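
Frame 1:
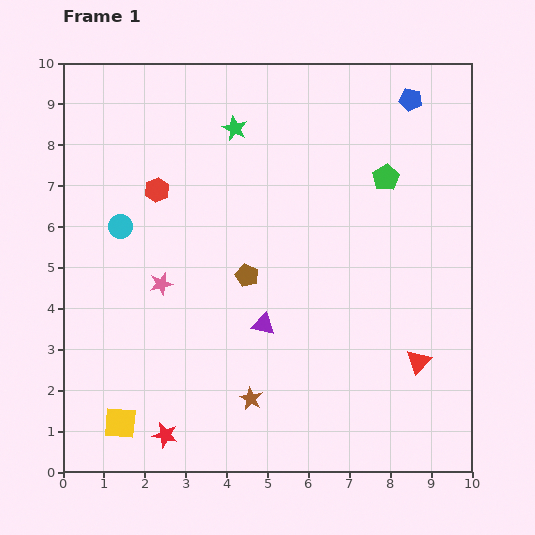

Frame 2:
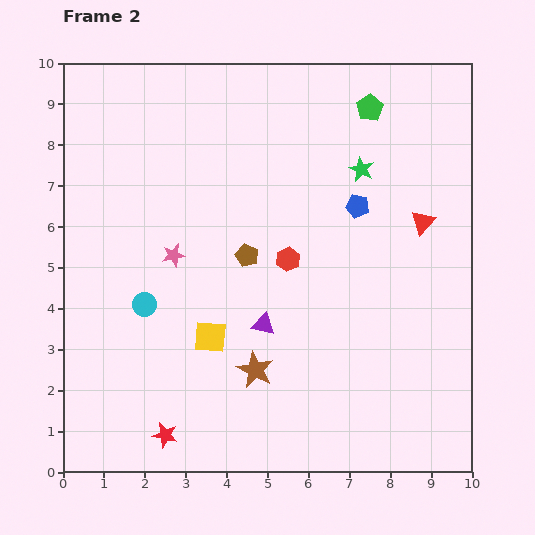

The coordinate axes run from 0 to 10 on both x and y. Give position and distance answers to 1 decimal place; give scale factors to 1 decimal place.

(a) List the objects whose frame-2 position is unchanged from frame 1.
the red star, the purple triangle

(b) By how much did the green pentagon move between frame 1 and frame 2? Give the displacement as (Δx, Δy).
(-0.4, 1.7)

The green pentagon was at (7.9, 7.2) in frame 1 and (7.5, 8.9) in frame 2.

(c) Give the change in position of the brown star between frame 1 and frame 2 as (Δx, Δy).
(0.1, 0.7)

The brown star was at (4.6, 1.8) in frame 1 and (4.7, 2.5) in frame 2.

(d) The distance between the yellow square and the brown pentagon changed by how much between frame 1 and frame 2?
-2.6

Distance in frame 1: 4.8. Distance in frame 2: 2.2.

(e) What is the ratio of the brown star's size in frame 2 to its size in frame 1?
1.6×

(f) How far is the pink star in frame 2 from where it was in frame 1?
0.8

The pink star moved from (2.4, 4.6) to (2.7, 5.3), a distance of √(0.3² + 0.7²) ≈ 0.8.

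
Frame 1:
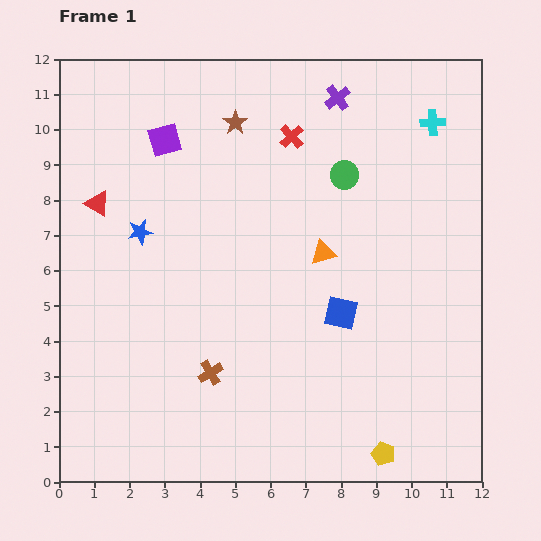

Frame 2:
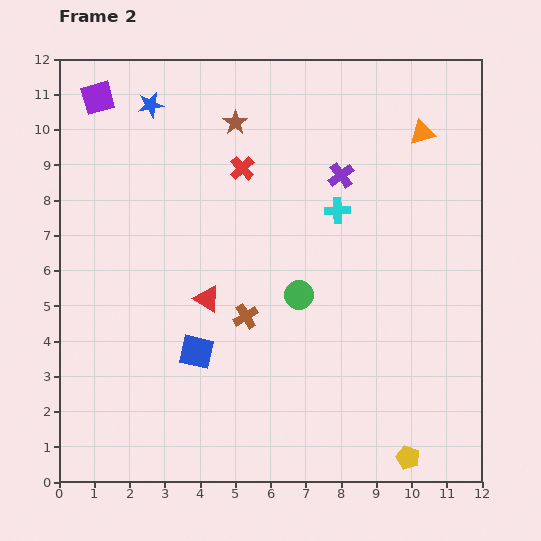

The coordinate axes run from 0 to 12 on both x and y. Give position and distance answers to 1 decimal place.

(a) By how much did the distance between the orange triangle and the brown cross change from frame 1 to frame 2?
+2.5

Distance in frame 1: 4.7. Distance in frame 2: 7.2.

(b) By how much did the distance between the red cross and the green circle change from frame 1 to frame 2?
+2.0

Distance in frame 1: 1.9. Distance in frame 2: 3.9.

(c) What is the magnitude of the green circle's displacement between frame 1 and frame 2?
3.6

The green circle moved from (8.1, 8.7) to (6.8, 5.3), a distance of √(1.3² + 3.4²) ≈ 3.6.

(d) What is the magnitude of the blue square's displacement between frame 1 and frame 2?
4.2

The blue square moved from (8.0, 4.8) to (3.9, 3.7), a distance of √(4.1² + 1.1²) ≈ 4.2.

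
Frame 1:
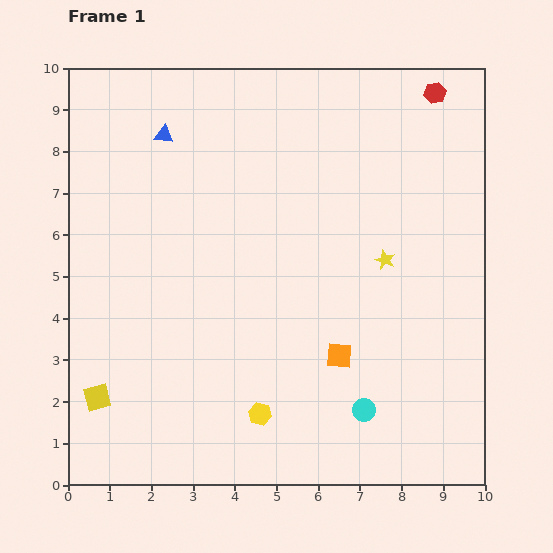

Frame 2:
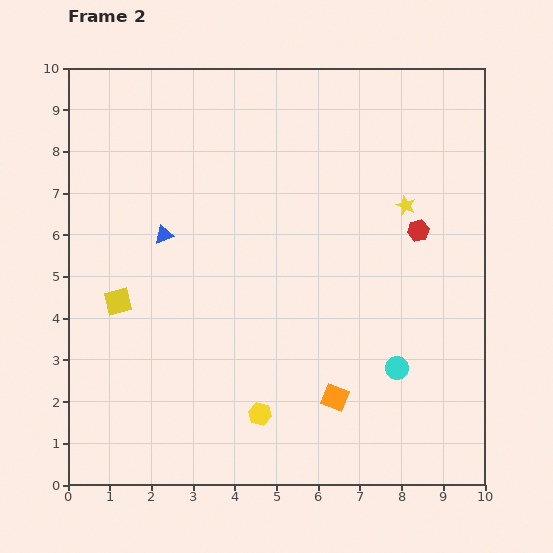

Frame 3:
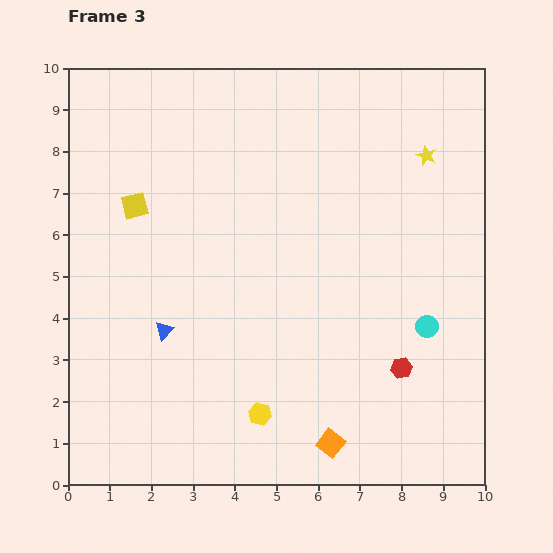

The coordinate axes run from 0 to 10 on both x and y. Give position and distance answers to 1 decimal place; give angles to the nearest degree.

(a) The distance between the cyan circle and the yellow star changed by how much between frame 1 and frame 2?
+0.3

Distance in frame 1: 3.6. Distance in frame 2: 3.9.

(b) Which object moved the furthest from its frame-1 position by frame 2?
the red hexagon

(moved 3.3; next 2.4)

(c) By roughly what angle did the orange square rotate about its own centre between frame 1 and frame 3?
33° clockwise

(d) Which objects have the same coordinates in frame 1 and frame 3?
the yellow hexagon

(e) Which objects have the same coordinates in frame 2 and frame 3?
the yellow hexagon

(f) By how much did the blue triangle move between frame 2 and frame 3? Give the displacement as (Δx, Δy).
(0.0, -2.3)

The blue triangle was at (2.3, 6.0) in frame 2 and (2.3, 3.7) in frame 3.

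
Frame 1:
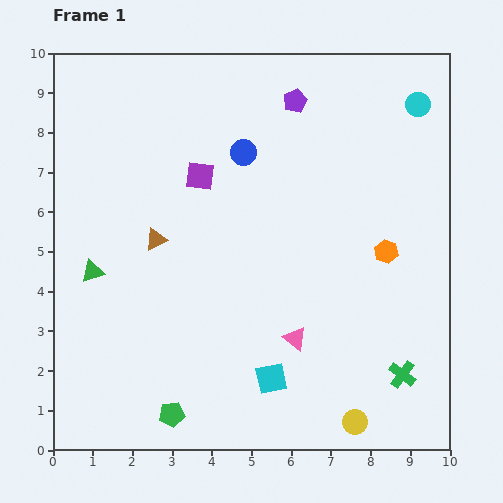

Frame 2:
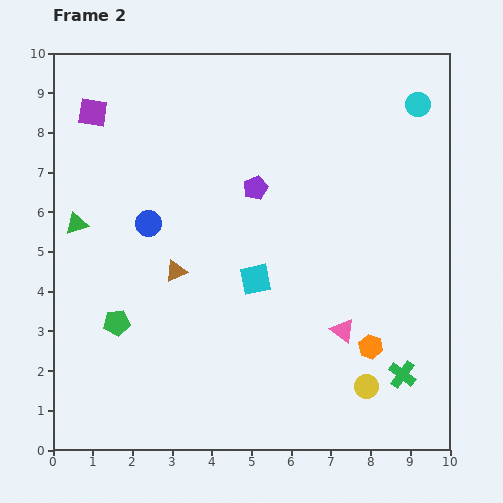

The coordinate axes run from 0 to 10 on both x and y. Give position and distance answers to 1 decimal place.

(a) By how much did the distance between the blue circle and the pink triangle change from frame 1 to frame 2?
+0.7

Distance in frame 1: 4.9. Distance in frame 2: 5.6.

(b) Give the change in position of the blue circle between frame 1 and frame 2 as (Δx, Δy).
(-2.4, -1.8)

The blue circle was at (4.8, 7.5) in frame 1 and (2.4, 5.7) in frame 2.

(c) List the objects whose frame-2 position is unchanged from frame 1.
the cyan circle, the green cross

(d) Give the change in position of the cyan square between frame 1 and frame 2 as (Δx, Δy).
(-0.4, 2.5)

The cyan square was at (5.5, 1.8) in frame 1 and (5.1, 4.3) in frame 2.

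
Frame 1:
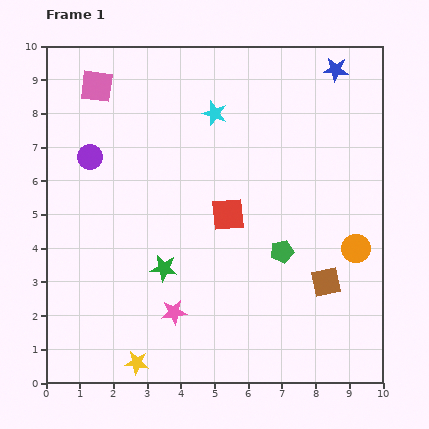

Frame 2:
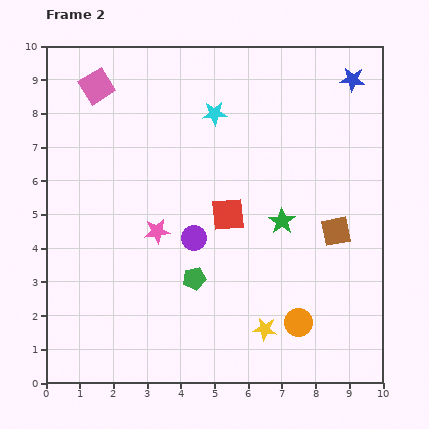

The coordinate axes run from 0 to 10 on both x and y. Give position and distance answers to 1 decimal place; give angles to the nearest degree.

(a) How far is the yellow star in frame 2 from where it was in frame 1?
3.9

The yellow star moved from (2.7, 0.6) to (6.5, 1.6), a distance of √(3.8² + 1.0²) ≈ 3.9.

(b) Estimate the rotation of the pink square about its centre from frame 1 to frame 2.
39° counter-clockwise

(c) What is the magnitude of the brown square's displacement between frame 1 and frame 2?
1.5

The brown square moved from (8.3, 3.0) to (8.6, 4.5), a distance of √(0.3² + 1.5²) ≈ 1.5.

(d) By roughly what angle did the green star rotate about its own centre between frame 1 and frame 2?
28° clockwise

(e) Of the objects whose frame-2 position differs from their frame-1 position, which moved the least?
the blue star

(moved 0.6)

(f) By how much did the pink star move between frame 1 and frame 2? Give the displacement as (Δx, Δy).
(-0.5, 2.4)

The pink star was at (3.8, 2.1) in frame 1 and (3.3, 4.5) in frame 2.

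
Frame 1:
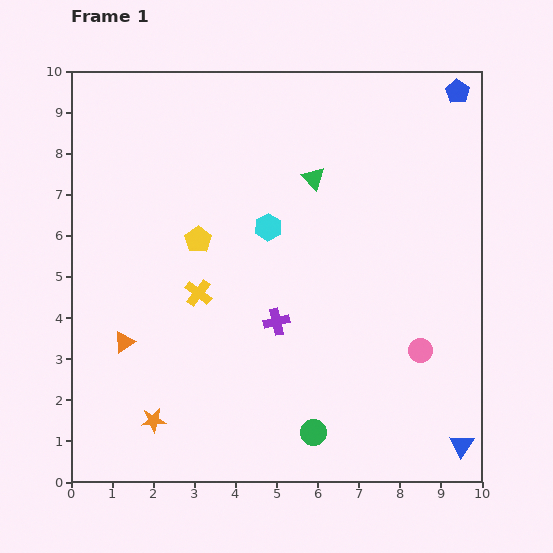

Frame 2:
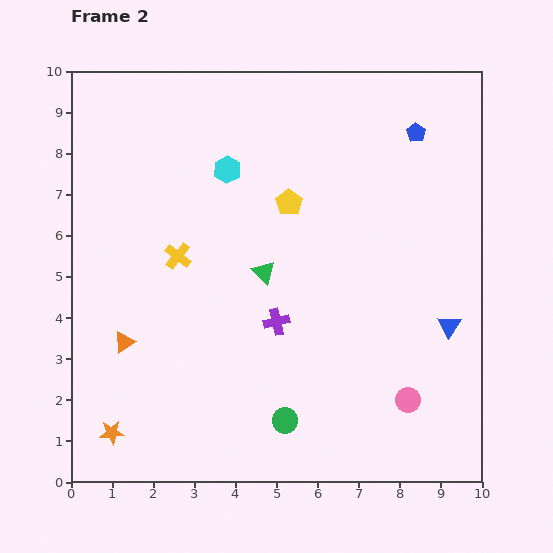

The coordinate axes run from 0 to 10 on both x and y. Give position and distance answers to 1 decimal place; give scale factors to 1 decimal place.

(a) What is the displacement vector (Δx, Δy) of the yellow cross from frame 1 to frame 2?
(-0.5, 0.9)

The yellow cross was at (3.1, 4.6) in frame 1 and (2.6, 5.5) in frame 2.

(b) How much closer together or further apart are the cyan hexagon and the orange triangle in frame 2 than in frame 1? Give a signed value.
+0.4

Distance in frame 1: 4.5. Distance in frame 2: 4.9.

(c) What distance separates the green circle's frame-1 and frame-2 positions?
0.8

The green circle moved from (5.9, 1.2) to (5.2, 1.5), a distance of √(0.7² + 0.3²) ≈ 0.8.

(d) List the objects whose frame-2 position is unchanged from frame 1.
the orange triangle, the purple cross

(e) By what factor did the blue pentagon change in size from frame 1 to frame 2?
0.8×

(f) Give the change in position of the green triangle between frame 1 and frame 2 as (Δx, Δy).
(-1.2, -2.3)

The green triangle was at (5.9, 7.4) in frame 1 and (4.7, 5.1) in frame 2.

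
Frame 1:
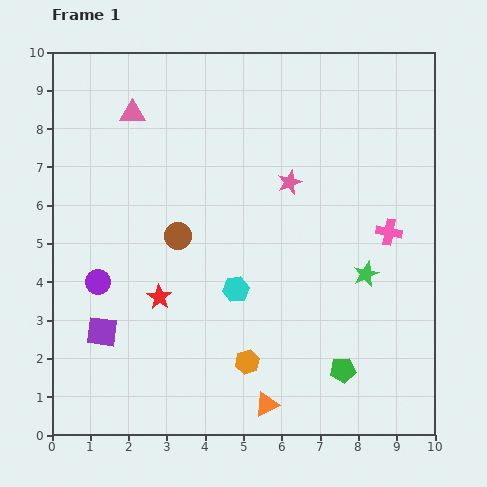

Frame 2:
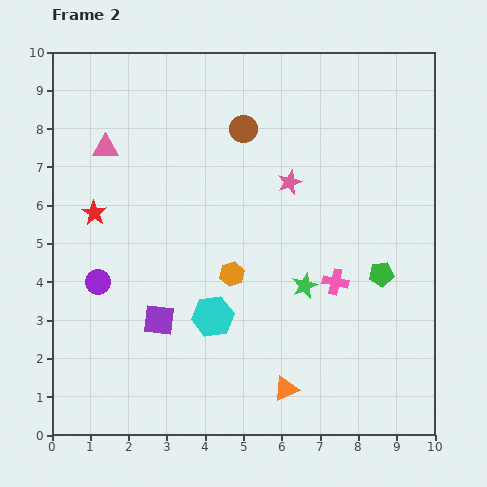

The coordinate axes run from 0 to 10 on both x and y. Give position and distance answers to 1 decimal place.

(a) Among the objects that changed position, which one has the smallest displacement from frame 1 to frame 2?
the orange triangle

(moved 0.6)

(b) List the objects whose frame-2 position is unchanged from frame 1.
the purple circle, the pink star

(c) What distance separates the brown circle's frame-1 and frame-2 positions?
3.3

The brown circle moved from (3.3, 5.2) to (5.0, 8.0), a distance of √(1.7² + 2.8²) ≈ 3.3.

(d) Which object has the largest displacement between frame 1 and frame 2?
the brown circle

(moved 3.3; next 2.8)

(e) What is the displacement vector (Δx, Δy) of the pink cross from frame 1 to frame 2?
(-1.4, -1.3)

The pink cross was at (8.8, 5.3) in frame 1 and (7.4, 4.0) in frame 2.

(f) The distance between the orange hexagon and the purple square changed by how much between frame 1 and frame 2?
-1.7

Distance in frame 1: 3.9. Distance in frame 2: 2.2.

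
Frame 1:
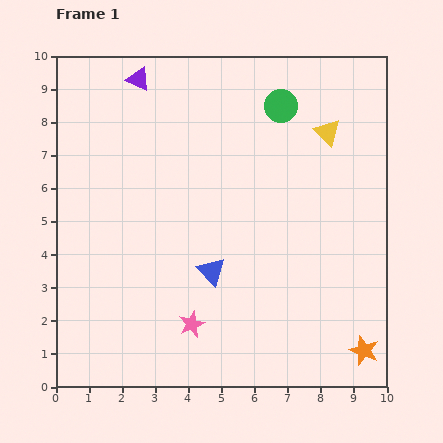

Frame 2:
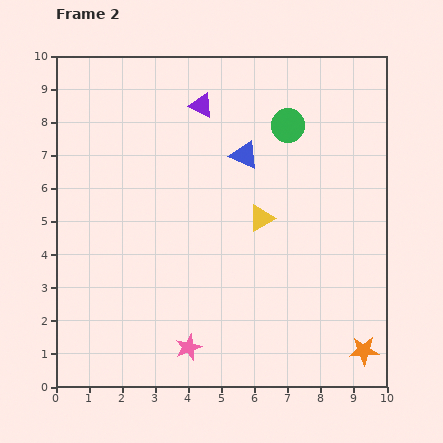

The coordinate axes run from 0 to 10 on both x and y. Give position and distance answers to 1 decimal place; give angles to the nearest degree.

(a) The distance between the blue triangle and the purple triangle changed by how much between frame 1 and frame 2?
-4.2

Distance in frame 1: 6.2. Distance in frame 2: 2.0.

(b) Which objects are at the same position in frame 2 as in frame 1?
the orange star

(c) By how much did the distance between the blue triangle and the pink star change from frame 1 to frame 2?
+4.3

Distance in frame 1: 1.7. Distance in frame 2: 6.0.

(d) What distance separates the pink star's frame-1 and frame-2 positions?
0.7

The pink star moved from (4.1, 1.9) to (4.0, 1.2), a distance of √(0.1² + 0.7²) ≈ 0.7.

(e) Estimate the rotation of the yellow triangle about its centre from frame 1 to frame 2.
46° clockwise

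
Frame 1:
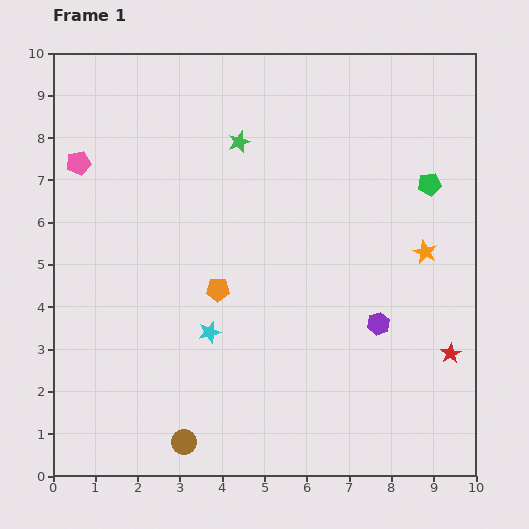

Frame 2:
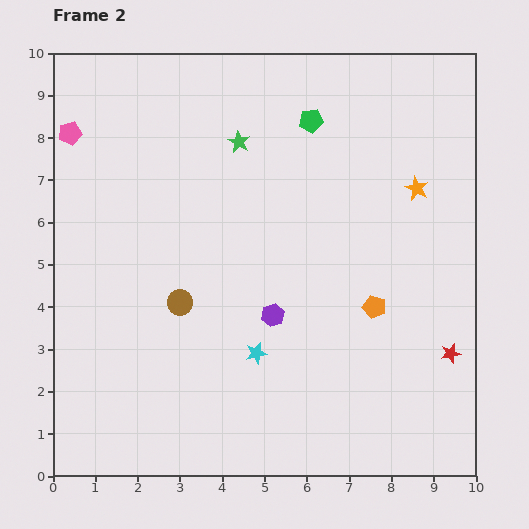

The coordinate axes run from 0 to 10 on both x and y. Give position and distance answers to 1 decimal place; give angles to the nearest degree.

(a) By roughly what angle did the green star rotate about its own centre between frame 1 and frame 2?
24° counter-clockwise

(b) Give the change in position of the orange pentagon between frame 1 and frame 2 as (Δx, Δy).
(3.7, -0.4)

The orange pentagon was at (3.9, 4.4) in frame 1 and (7.6, 4.0) in frame 2.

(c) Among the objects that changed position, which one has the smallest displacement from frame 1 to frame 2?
the pink pentagon

(moved 0.7)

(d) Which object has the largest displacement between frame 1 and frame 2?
the orange pentagon

(moved 3.7; next 3.3)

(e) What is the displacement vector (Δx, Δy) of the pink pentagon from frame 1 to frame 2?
(-0.2, 0.7)

The pink pentagon was at (0.6, 7.4) in frame 1 and (0.4, 8.1) in frame 2.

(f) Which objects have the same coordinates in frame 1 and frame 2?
the green star, the red star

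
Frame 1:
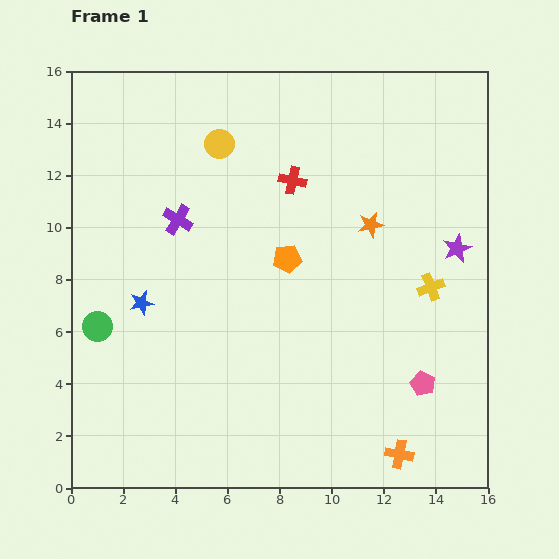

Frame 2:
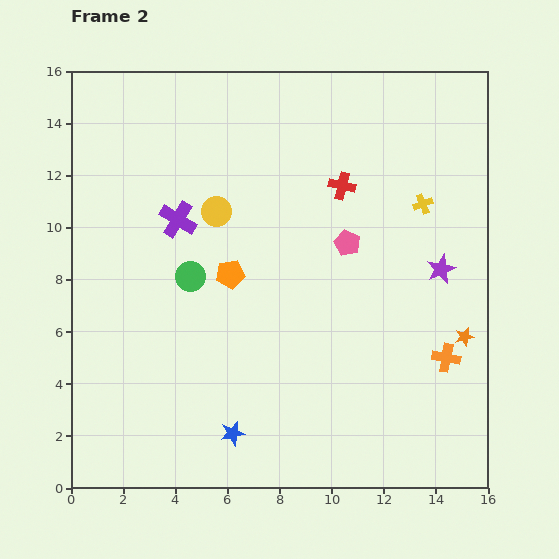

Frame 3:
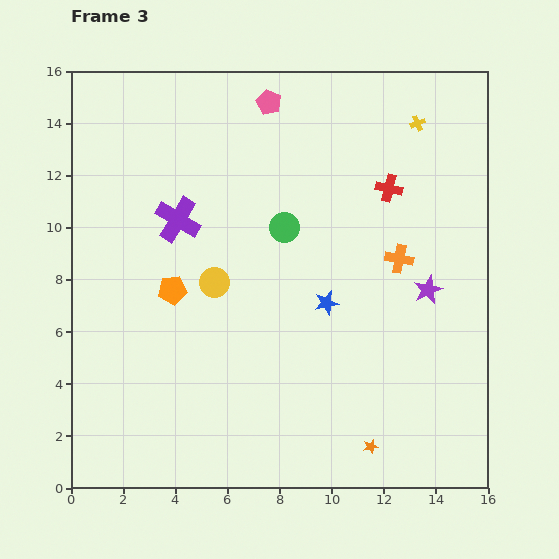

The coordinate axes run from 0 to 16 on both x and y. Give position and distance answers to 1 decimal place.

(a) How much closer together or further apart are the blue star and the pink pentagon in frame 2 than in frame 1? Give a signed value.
-2.7

Distance in frame 1: 11.2. Distance in frame 2: 8.5.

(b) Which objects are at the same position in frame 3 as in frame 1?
the purple cross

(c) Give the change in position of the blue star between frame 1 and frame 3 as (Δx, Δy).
(7.1, 0.0)

The blue star was at (2.7, 7.1) in frame 1 and (9.8, 7.1) in frame 3.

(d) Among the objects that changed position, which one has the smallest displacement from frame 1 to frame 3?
the purple star

(moved 1.9)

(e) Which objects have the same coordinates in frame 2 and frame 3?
the purple cross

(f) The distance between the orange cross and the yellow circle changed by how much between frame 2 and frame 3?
-3.2

Distance in frame 2: 10.4. Distance in frame 3: 7.2.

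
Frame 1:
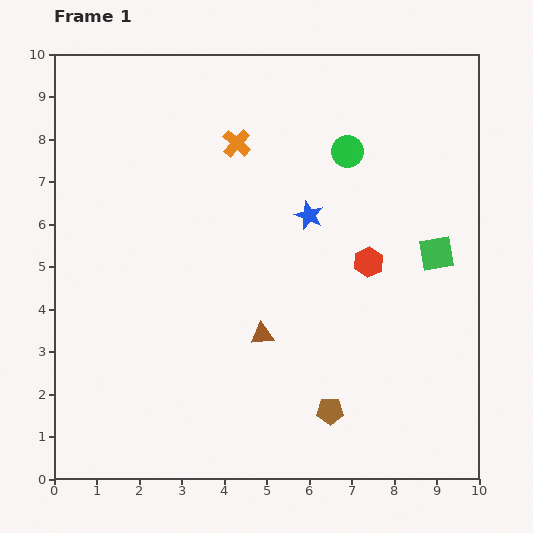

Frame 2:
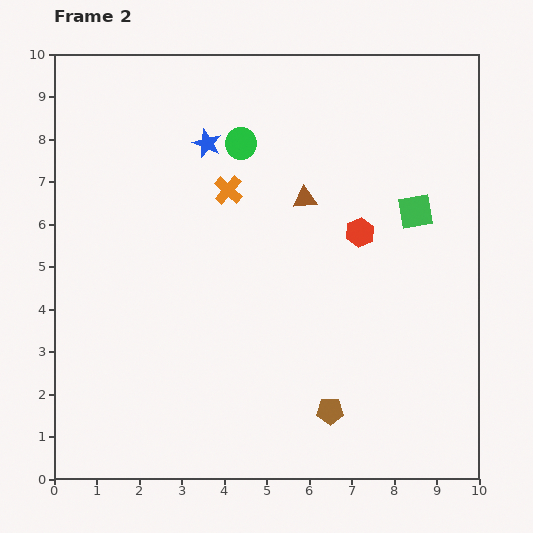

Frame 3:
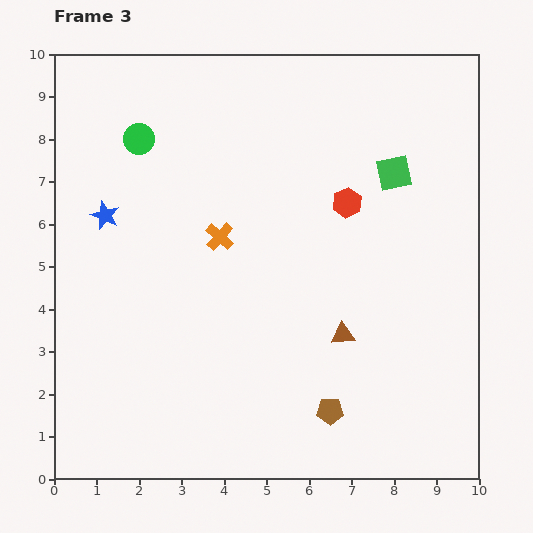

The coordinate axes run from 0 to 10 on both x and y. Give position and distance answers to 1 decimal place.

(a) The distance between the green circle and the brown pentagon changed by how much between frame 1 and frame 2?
+0.5

Distance in frame 1: 6.1. Distance in frame 2: 6.6.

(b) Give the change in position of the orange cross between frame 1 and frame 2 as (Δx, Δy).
(-0.2, -1.1)

The orange cross was at (4.3, 7.9) in frame 1 and (4.1, 6.8) in frame 2.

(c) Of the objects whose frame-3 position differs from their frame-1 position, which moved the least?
the red hexagon

(moved 1.5)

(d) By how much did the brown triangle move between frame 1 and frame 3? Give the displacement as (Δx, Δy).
(1.9, 0.0)

The brown triangle was at (4.9, 3.4) in frame 1 and (6.8, 3.4) in frame 3.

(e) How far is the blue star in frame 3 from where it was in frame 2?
2.9

The blue star moved from (3.6, 7.9) to (1.2, 6.2), a distance of √(2.4² + 1.7²) ≈ 2.9.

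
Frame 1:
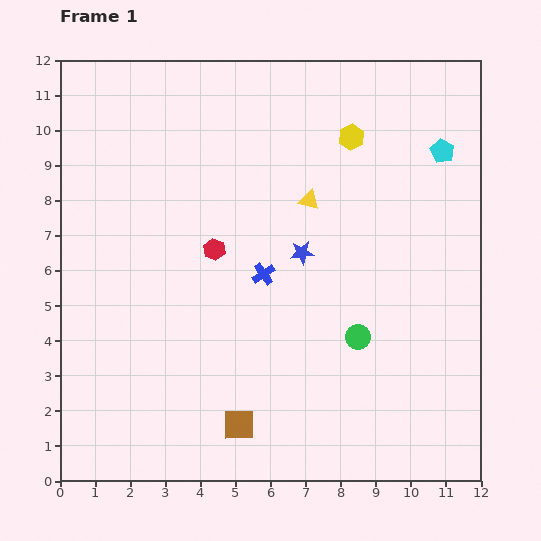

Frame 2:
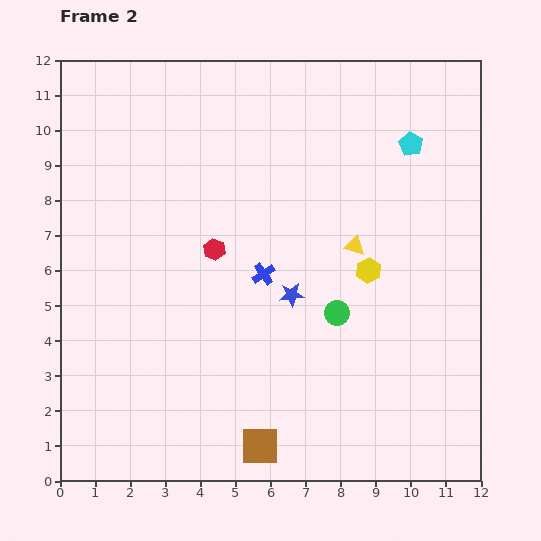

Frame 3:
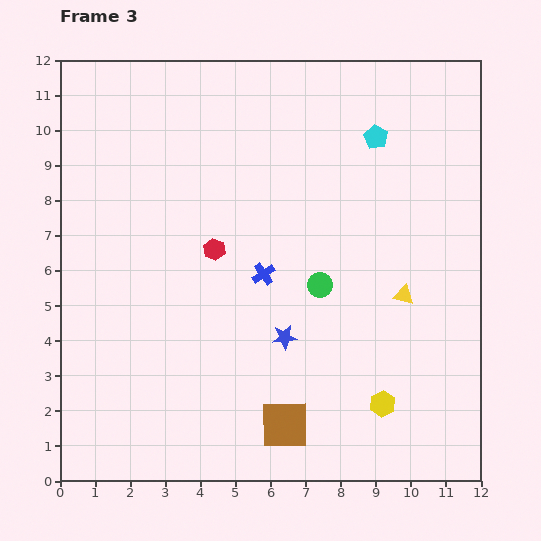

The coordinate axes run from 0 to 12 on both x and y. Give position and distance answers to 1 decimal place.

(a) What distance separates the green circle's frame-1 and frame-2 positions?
0.9

The green circle moved from (8.5, 4.1) to (7.9, 4.8), a distance of √(0.6² + 0.7²) ≈ 0.9.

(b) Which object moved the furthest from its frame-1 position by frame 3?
the yellow hexagon

(moved 7.7; next 3.8)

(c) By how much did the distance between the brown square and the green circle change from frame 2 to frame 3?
-0.3

Distance in frame 2: 4.4. Distance in frame 3: 4.1.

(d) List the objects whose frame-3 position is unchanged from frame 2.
the blue cross, the red hexagon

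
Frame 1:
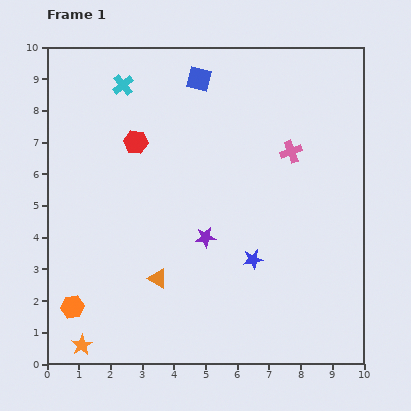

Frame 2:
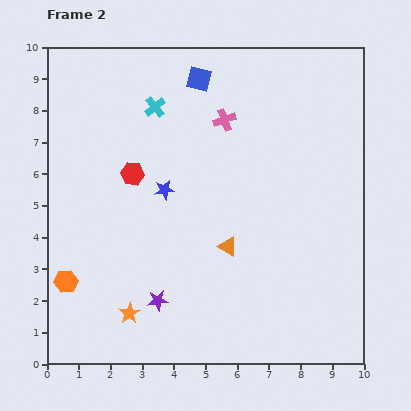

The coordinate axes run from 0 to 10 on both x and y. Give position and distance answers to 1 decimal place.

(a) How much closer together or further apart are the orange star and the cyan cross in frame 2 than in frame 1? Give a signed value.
-1.8

Distance in frame 1: 8.3. Distance in frame 2: 6.5.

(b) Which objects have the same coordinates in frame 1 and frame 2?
the blue square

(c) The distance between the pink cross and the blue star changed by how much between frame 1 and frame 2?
-0.7

Distance in frame 1: 3.6. Distance in frame 2: 2.9.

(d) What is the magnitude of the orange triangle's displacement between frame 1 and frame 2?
2.4

The orange triangle moved from (3.5, 2.7) to (5.7, 3.7), a distance of √(2.2² + 1.0²) ≈ 2.4.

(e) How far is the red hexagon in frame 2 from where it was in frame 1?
1.0

The red hexagon moved from (2.8, 7.0) to (2.7, 6.0), a distance of √(0.1² + 1.0²) ≈ 1.0.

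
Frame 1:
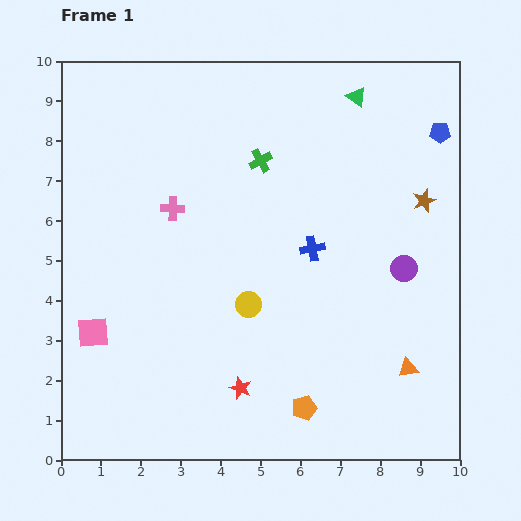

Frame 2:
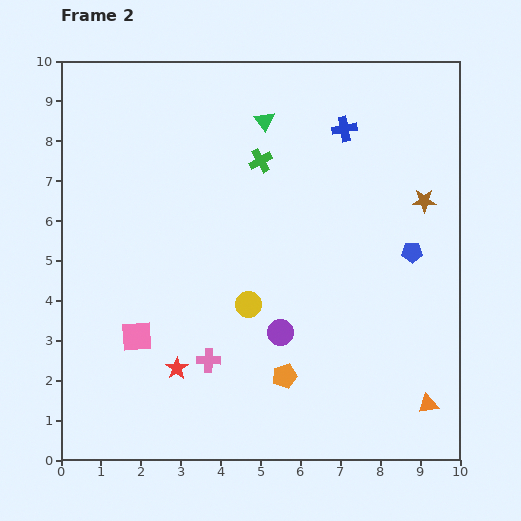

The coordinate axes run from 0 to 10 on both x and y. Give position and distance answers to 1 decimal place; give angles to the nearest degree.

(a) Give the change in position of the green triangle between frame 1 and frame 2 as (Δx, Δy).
(-2.3, -0.6)

The green triangle was at (7.4, 9.1) in frame 1 and (5.1, 8.5) in frame 2.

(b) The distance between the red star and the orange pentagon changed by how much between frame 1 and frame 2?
+1.0

Distance in frame 1: 1.7. Distance in frame 2: 2.7.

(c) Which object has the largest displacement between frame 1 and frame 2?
the pink cross

(moved 3.9; next 3.5)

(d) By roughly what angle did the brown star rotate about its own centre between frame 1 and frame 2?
22° clockwise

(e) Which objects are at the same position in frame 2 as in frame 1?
the yellow circle, the green cross, the brown star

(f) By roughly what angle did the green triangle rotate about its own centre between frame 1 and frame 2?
19° clockwise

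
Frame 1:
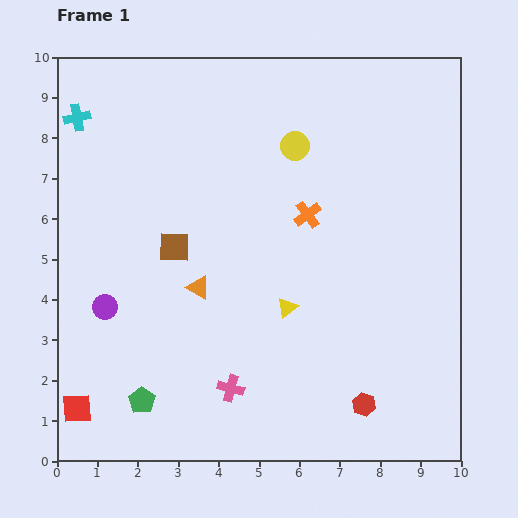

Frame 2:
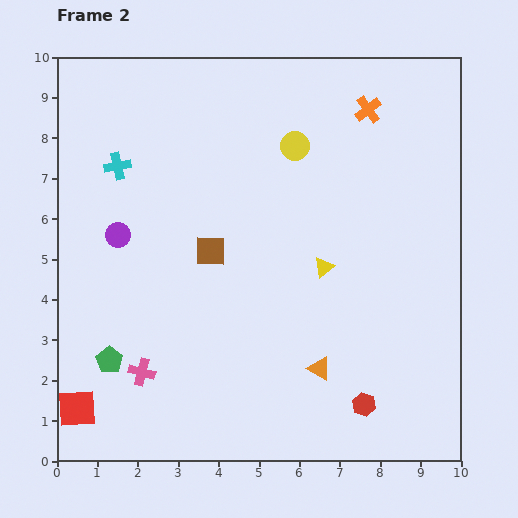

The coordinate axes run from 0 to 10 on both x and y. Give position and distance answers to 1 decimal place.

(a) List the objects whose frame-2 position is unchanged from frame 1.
the yellow circle, the red hexagon, the red square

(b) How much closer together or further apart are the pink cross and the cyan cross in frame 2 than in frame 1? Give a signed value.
-2.6

Distance in frame 1: 7.7. Distance in frame 2: 5.1.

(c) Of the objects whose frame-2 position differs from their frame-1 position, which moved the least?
the brown square

(moved 0.9)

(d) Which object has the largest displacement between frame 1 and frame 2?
the orange triangle

(moved 3.6; next 3.0)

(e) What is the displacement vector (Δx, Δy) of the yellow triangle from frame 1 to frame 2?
(0.9, 1.0)

The yellow triangle was at (5.7, 3.8) in frame 1 and (6.6, 4.8) in frame 2.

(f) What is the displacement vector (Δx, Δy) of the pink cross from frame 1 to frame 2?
(-2.2, 0.4)

The pink cross was at (4.3, 1.8) in frame 1 and (2.1, 2.2) in frame 2.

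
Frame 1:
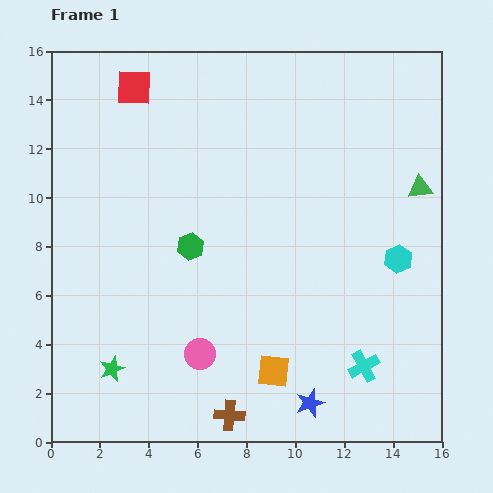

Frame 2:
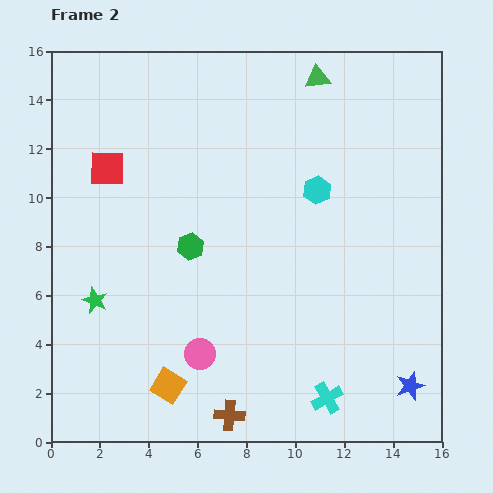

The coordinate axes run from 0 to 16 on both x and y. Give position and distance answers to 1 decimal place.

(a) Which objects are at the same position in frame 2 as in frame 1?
the green hexagon, the pink circle, the brown cross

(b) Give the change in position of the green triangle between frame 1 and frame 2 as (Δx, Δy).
(-4.2, 4.5)

The green triangle was at (15.1, 10.4) in frame 1 and (10.9, 14.9) in frame 2.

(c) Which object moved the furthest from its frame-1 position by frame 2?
the green triangle

(moved 6.2; next 4.3)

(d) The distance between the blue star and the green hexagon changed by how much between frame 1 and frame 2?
+2.6

Distance in frame 1: 8.1. Distance in frame 2: 10.7.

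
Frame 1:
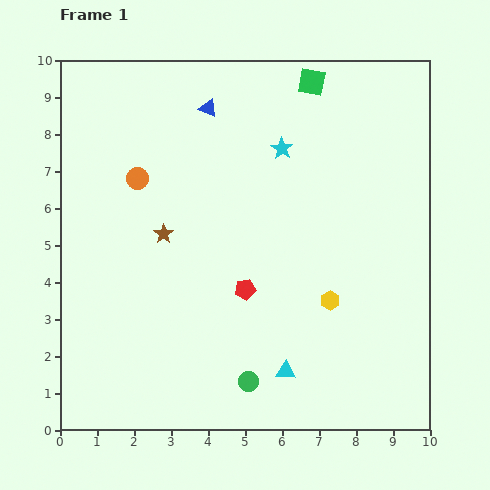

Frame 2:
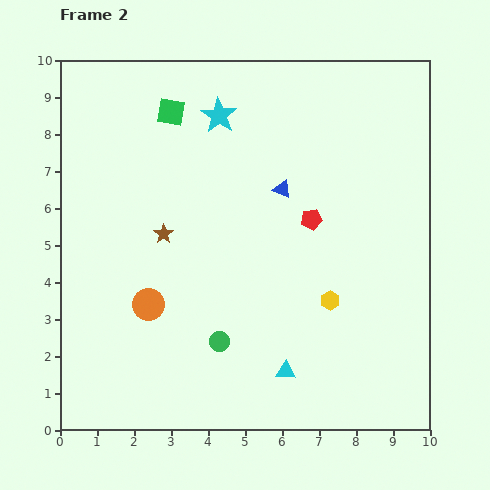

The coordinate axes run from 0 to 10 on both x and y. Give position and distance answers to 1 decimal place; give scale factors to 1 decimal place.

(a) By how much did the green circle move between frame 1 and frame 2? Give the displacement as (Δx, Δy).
(-0.8, 1.1)

The green circle was at (5.1, 1.3) in frame 1 and (4.3, 2.4) in frame 2.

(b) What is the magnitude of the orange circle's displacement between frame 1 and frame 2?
3.4

The orange circle moved from (2.1, 6.8) to (2.4, 3.4), a distance of √(0.3² + 3.4²) ≈ 3.4.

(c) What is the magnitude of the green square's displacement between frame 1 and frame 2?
3.9

The green square moved from (6.8, 9.4) to (3.0, 8.6), a distance of √(3.8² + 0.8²) ≈ 3.9.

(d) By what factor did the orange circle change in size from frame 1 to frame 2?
1.5×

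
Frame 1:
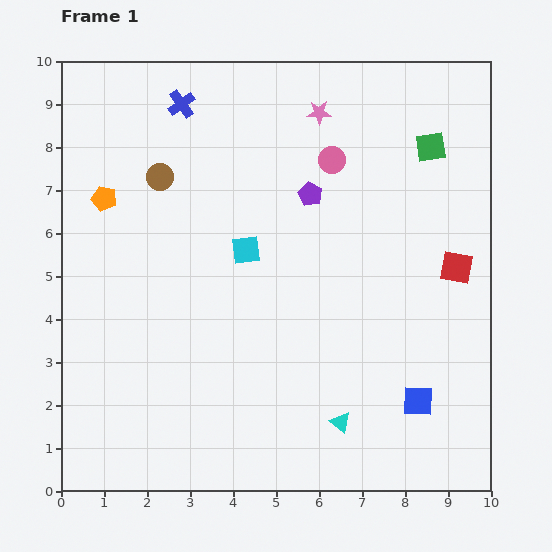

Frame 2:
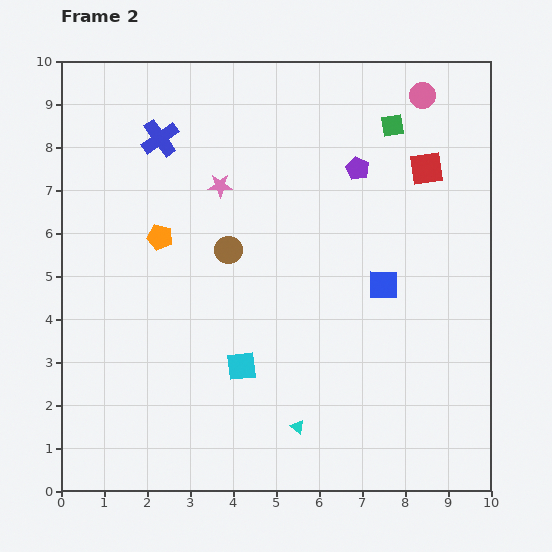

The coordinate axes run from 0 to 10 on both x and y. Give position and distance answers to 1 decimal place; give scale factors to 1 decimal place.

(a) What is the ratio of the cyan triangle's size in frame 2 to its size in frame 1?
0.7×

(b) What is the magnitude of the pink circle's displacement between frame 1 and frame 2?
2.6

The pink circle moved from (6.3, 7.7) to (8.4, 9.2), a distance of √(2.1² + 1.5²) ≈ 2.6.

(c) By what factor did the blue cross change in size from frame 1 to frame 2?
1.4×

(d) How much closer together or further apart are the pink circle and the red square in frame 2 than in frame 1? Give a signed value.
-2.1

Distance in frame 1: 3.8. Distance in frame 2: 1.7.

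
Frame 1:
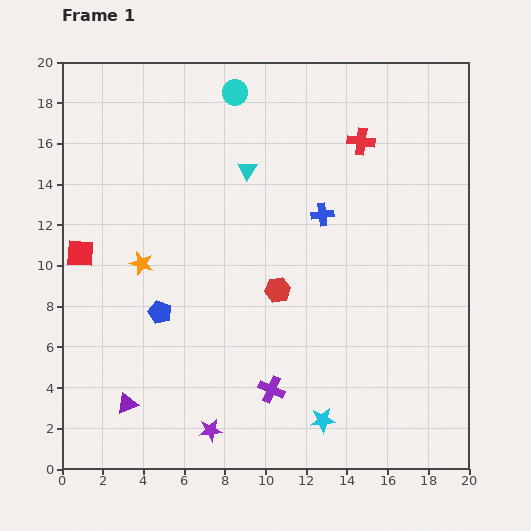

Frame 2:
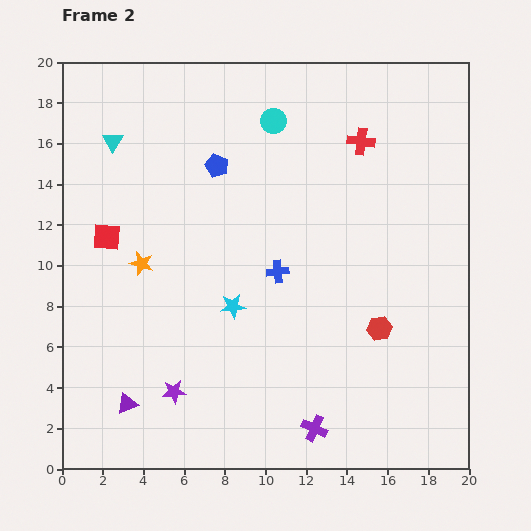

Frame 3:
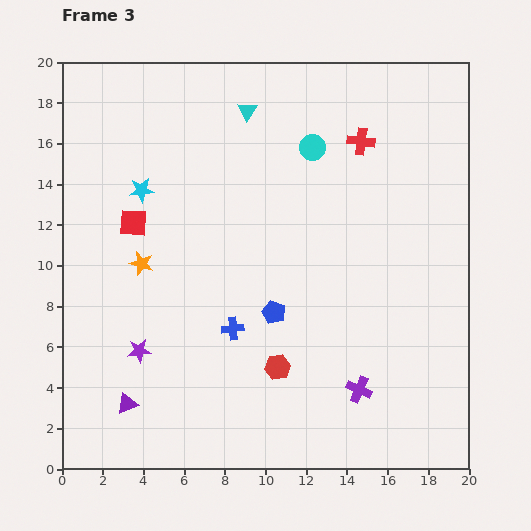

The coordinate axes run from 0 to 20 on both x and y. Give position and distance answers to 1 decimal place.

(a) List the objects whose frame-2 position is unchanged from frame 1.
the purple triangle, the red cross, the orange star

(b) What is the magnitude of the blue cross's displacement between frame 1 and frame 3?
7.1

The blue cross moved from (12.8, 12.5) to (8.4, 6.9), a distance of √(4.4² + 5.6²) ≈ 7.1.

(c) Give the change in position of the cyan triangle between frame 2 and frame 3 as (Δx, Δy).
(6.6, 1.5)

The cyan triangle was at (2.5, 16.1) in frame 2 and (9.1, 17.6) in frame 3.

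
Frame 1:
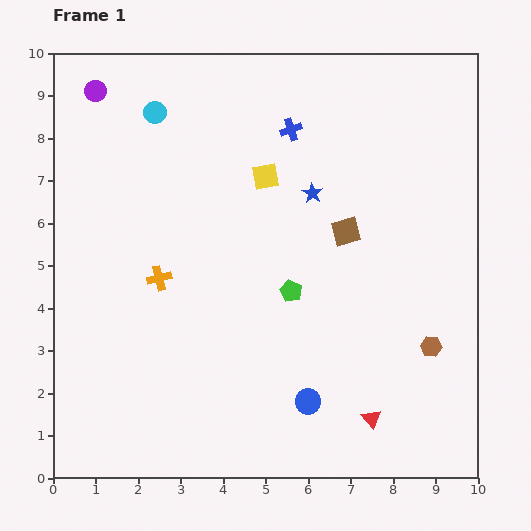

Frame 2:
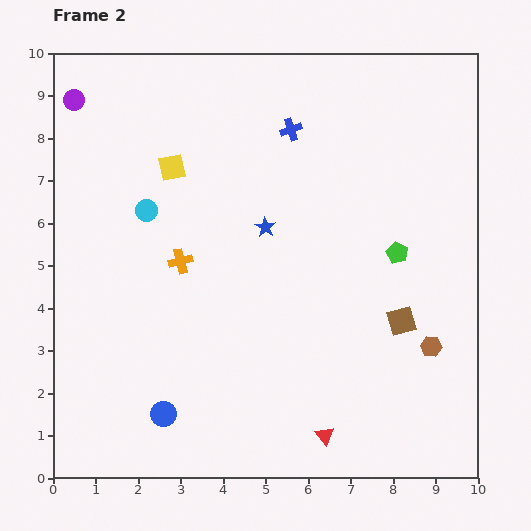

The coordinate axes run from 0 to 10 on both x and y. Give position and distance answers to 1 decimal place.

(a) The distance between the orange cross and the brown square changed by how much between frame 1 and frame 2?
+0.9

Distance in frame 1: 4.5. Distance in frame 2: 5.4.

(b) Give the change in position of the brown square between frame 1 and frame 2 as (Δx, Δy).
(1.3, -2.1)

The brown square was at (6.9, 5.8) in frame 1 and (8.2, 3.7) in frame 2.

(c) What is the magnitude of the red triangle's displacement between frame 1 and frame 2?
1.2

The red triangle moved from (7.5, 1.4) to (6.4, 1.0), a distance of √(1.1² + 0.4²) ≈ 1.2.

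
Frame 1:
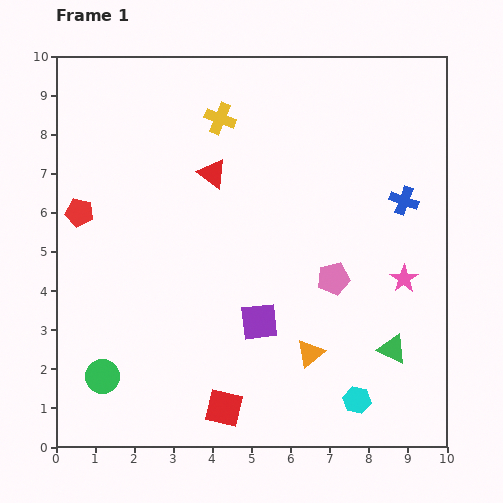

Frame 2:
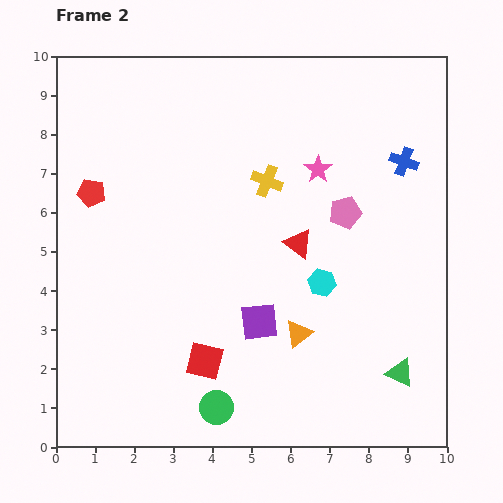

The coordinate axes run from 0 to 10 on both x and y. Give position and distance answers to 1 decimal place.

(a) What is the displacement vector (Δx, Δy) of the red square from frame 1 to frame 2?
(-0.5, 1.2)

The red square was at (4.3, 1.0) in frame 1 and (3.8, 2.2) in frame 2.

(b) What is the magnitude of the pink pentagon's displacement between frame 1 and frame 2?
1.7

The pink pentagon moved from (7.1, 4.3) to (7.4, 6.0), a distance of √(0.3² + 1.7²) ≈ 1.7.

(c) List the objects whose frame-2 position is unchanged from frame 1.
the purple square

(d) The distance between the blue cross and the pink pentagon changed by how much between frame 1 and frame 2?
-0.7

Distance in frame 1: 2.7. Distance in frame 2: 2.0.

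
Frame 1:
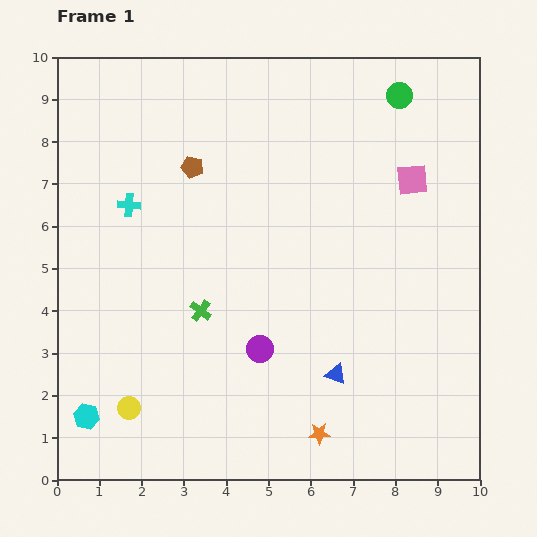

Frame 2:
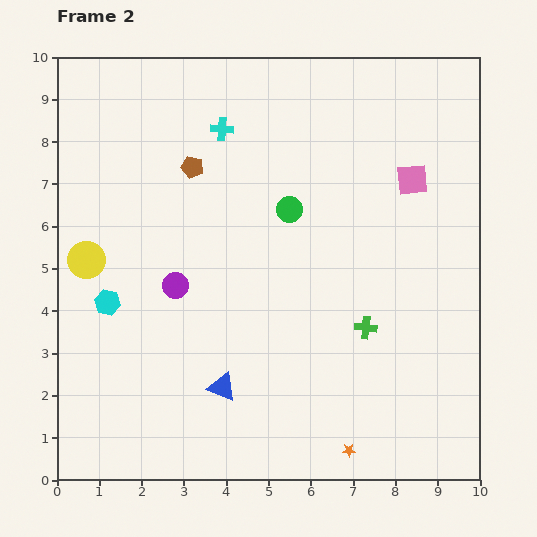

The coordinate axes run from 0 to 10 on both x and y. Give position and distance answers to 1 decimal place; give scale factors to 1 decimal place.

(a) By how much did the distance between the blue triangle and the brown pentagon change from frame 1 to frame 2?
-0.8

Distance in frame 1: 6.0. Distance in frame 2: 5.2.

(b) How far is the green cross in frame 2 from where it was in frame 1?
3.9

The green cross moved from (3.4, 4.0) to (7.3, 3.6), a distance of √(3.9² + 0.4²) ≈ 3.9.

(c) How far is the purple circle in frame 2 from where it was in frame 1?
2.5

The purple circle moved from (4.8, 3.1) to (2.8, 4.6), a distance of √(2.0² + 1.5²) ≈ 2.5.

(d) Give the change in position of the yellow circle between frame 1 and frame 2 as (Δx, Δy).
(-1.0, 3.5)

The yellow circle was at (1.7, 1.7) in frame 1 and (0.7, 5.2) in frame 2.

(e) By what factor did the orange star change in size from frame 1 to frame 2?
0.6×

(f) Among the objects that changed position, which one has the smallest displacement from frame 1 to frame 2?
the orange star

(moved 0.8)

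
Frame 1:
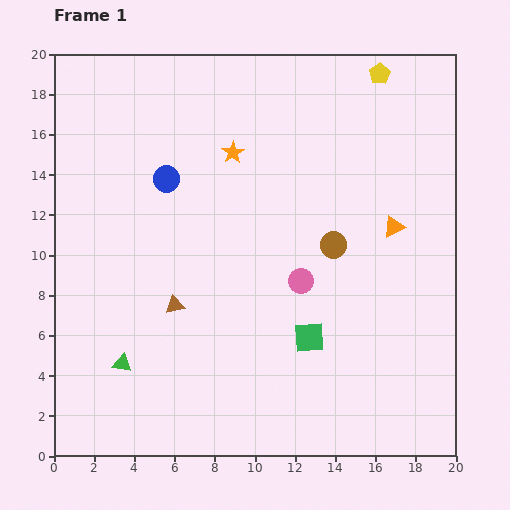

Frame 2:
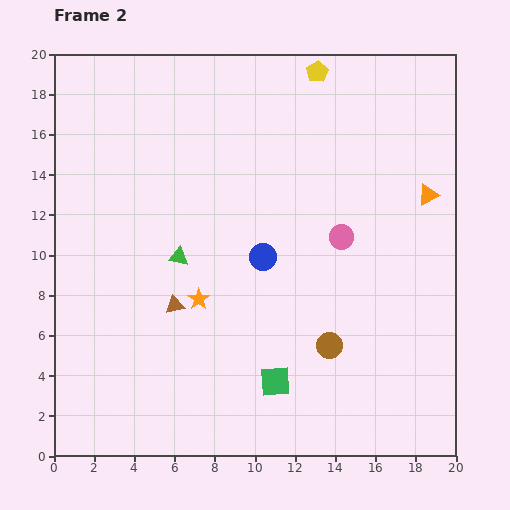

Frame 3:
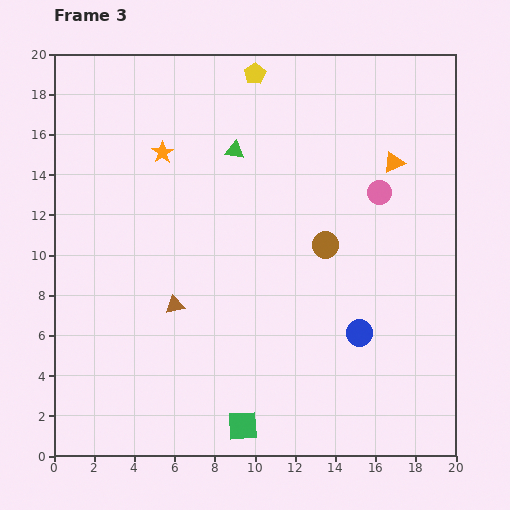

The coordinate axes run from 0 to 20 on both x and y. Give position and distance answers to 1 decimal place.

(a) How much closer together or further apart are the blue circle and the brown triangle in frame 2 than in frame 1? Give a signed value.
-1.3

Distance in frame 1: 6.3. Distance in frame 2: 5.0.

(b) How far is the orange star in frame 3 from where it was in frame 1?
3.5

The orange star moved from (8.9, 15.1) to (5.4, 15.1), a distance of √(3.5² + 0.0²) ≈ 3.5.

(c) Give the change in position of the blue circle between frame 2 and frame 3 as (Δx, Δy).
(4.8, -3.8)

The blue circle was at (10.4, 9.9) in frame 2 and (15.2, 6.1) in frame 3.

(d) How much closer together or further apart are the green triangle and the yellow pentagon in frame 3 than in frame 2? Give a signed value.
-7.6

Distance in frame 2: 11.5. Distance in frame 3: 3.9.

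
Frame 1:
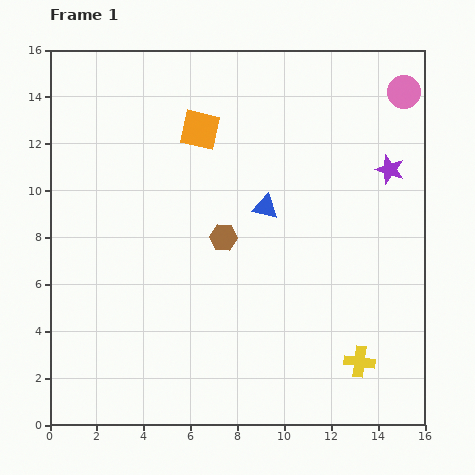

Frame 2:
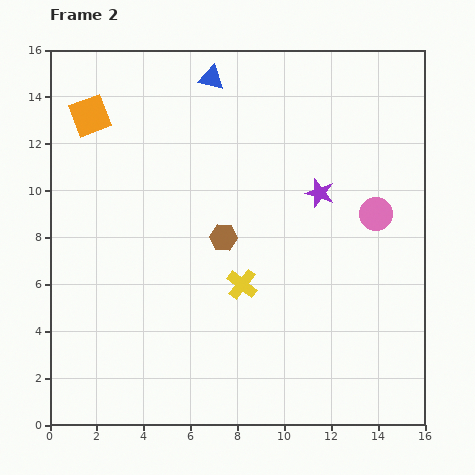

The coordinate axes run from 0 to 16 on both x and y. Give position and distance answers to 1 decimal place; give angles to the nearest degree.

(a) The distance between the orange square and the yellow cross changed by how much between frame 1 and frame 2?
-2.3

Distance in frame 1: 12.0. Distance in frame 2: 9.7.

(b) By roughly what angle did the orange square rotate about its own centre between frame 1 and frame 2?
34° counter-clockwise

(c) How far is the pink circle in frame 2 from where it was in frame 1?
5.3

The pink circle moved from (15.1, 14.2) to (13.9, 9.0), a distance of √(1.2² + 5.2²) ≈ 5.3.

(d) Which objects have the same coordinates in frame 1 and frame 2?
the brown hexagon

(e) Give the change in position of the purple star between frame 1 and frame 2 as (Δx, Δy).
(-3.0, -1.0)

The purple star was at (14.5, 10.9) in frame 1 and (11.5, 9.9) in frame 2.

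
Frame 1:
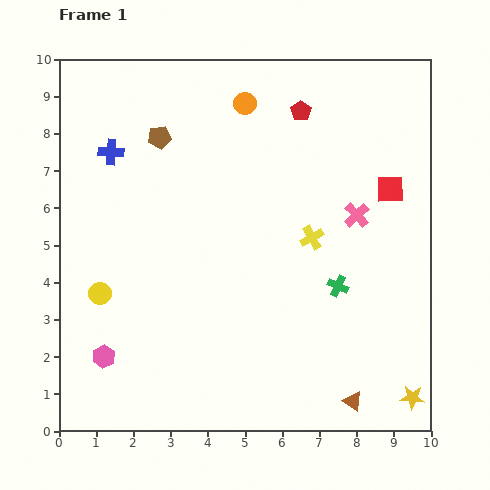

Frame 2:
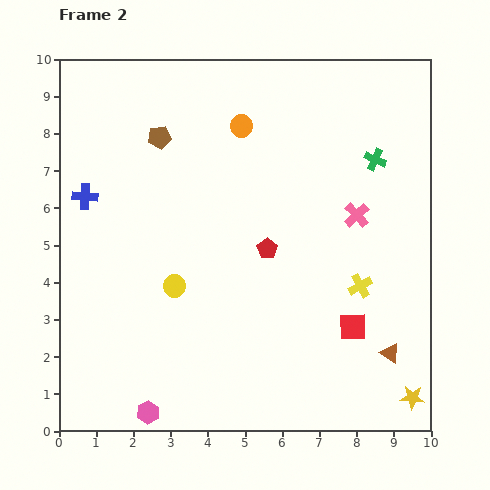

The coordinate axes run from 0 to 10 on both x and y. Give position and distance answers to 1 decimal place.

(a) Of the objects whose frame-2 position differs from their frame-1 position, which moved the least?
the orange circle

(moved 0.6)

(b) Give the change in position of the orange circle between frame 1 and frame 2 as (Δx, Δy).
(-0.1, -0.6)

The orange circle was at (5.0, 8.8) in frame 1 and (4.9, 8.2) in frame 2.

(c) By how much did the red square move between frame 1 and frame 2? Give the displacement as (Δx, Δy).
(-1.0, -3.7)

The red square was at (8.9, 6.5) in frame 1 and (7.9, 2.8) in frame 2.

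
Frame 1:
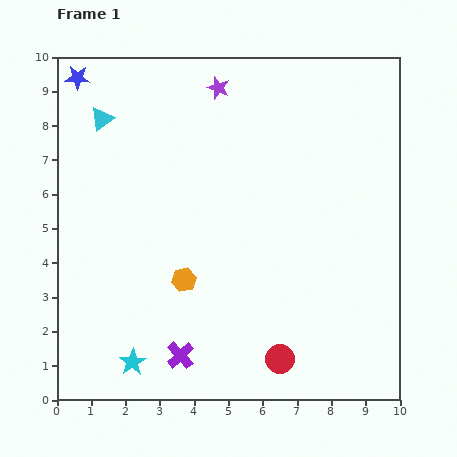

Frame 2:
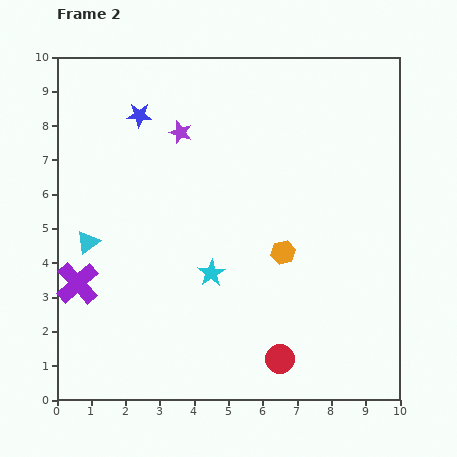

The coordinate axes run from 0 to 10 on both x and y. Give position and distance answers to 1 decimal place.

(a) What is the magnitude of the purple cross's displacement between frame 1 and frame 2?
3.7

The purple cross moved from (3.6, 1.3) to (0.6, 3.4), a distance of √(3.0² + 2.1²) ≈ 3.7.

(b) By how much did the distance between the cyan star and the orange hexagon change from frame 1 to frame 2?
-0.6

Distance in frame 1: 2.8. Distance in frame 2: 2.2.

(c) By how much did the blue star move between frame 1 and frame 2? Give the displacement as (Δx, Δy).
(1.8, -1.1)

The blue star was at (0.6, 9.4) in frame 1 and (2.4, 8.3) in frame 2.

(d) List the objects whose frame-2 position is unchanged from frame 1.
the red circle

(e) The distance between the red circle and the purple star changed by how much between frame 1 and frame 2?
-0.9

Distance in frame 1: 8.1. Distance in frame 2: 7.2.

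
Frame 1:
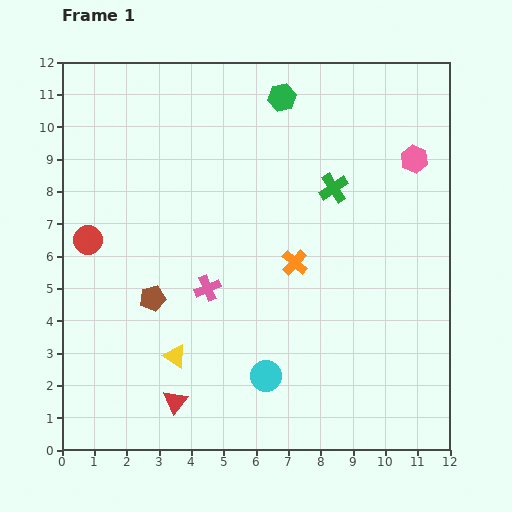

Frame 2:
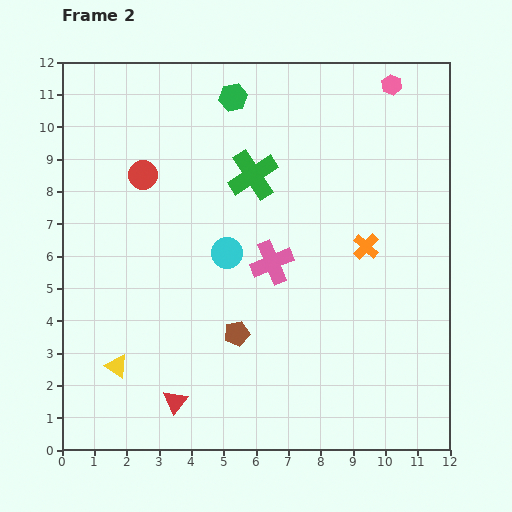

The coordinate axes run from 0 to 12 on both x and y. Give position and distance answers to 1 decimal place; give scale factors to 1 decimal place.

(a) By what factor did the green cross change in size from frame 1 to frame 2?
1.7×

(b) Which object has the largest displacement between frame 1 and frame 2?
the cyan circle

(moved 4.0; next 2.8)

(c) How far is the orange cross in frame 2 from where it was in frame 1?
2.3

The orange cross moved from (7.2, 5.8) to (9.4, 6.3), a distance of √(2.2² + 0.5²) ≈ 2.3.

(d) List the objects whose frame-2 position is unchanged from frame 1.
the red triangle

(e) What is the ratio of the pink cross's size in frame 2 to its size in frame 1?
1.7×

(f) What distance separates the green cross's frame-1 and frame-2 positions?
2.5

The green cross moved from (8.4, 8.1) to (5.9, 8.5), a distance of √(2.5² + 0.4²) ≈ 2.5.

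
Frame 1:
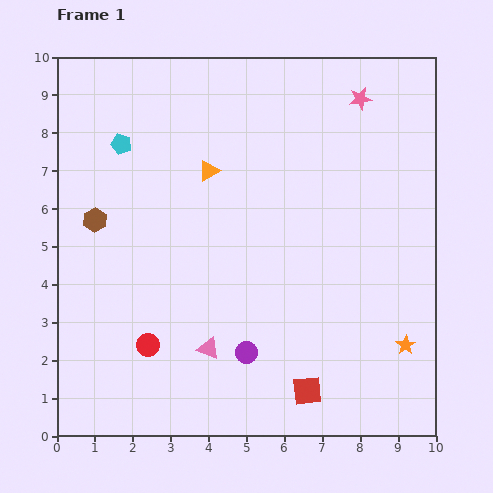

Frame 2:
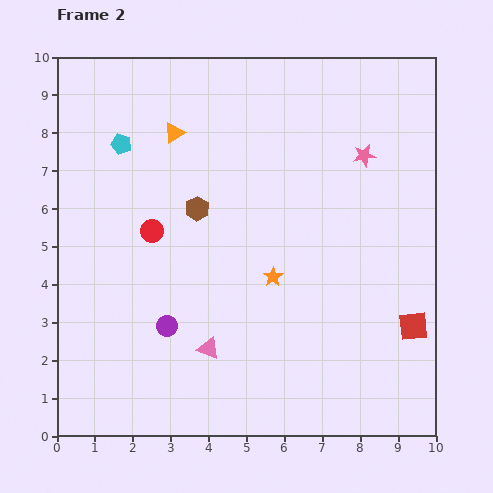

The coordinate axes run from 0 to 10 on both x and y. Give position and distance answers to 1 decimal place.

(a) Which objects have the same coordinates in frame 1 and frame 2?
the cyan pentagon, the pink triangle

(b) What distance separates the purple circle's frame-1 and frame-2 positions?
2.2

The purple circle moved from (5.0, 2.2) to (2.9, 2.9), a distance of √(2.1² + 0.7²) ≈ 2.2.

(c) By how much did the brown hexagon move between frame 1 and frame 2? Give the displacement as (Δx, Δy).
(2.7, 0.3)

The brown hexagon was at (1.0, 5.7) in frame 1 and (3.7, 6.0) in frame 2.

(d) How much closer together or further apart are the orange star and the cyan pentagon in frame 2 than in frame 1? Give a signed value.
-3.9

Distance in frame 1: 9.2. Distance in frame 2: 5.3.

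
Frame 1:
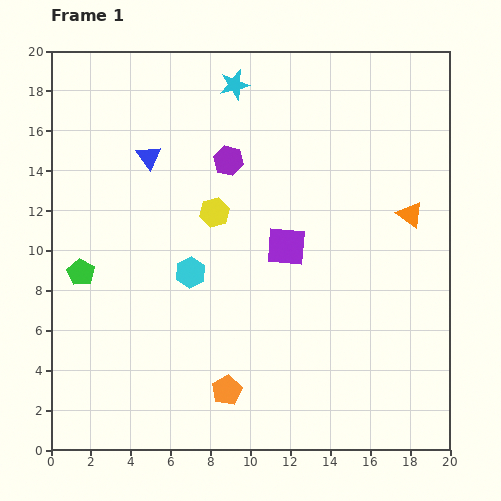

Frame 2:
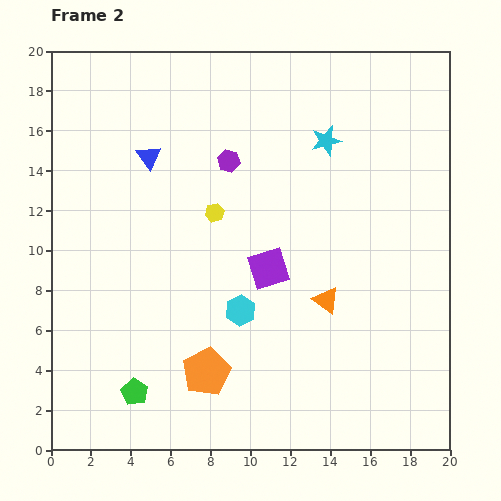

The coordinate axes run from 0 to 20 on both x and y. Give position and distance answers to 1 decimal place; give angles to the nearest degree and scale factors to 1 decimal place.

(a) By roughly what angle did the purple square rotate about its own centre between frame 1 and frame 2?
22° counter-clockwise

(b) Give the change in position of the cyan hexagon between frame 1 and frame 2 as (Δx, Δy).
(2.5, -1.9)

The cyan hexagon was at (7.0, 8.9) in frame 1 and (9.5, 7.0) in frame 2.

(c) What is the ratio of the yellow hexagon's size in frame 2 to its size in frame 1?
0.6×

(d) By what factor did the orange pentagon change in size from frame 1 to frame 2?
1.6×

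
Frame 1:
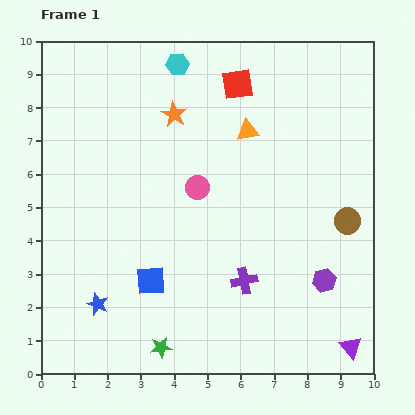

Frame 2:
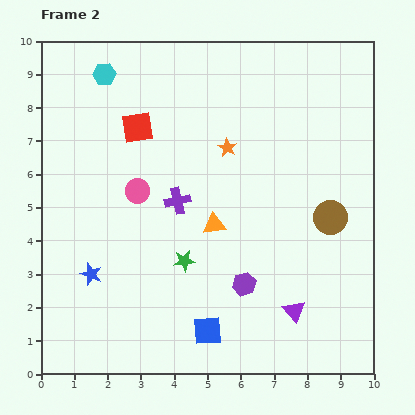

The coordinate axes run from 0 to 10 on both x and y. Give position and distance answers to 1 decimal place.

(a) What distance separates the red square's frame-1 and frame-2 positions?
3.3

The red square moved from (5.9, 8.7) to (2.9, 7.4), a distance of √(3.0² + 1.3²) ≈ 3.3.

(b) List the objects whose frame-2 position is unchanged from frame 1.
none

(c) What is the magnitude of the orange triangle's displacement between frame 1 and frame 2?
3.0

The orange triangle moved from (6.2, 7.3) to (5.2, 4.5), a distance of √(1.0² + 2.8²) ≈ 3.0.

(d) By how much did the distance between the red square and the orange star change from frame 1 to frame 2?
+0.7

Distance in frame 1: 2.1. Distance in frame 2: 2.8.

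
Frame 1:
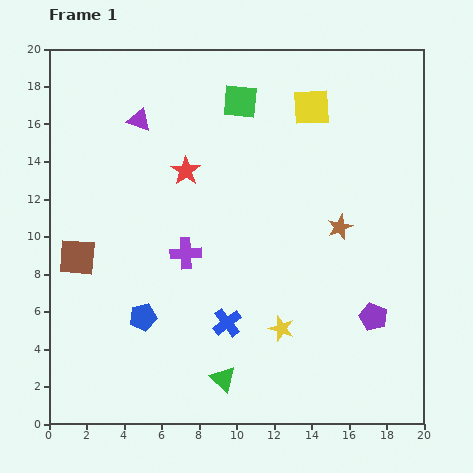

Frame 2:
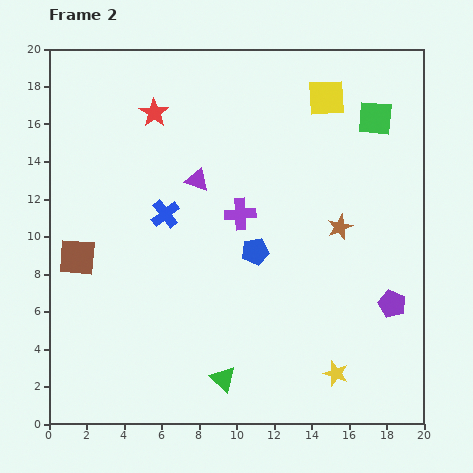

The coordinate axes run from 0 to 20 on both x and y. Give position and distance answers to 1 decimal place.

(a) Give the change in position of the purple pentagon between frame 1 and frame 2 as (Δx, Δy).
(1.0, 0.7)

The purple pentagon was at (17.3, 5.7) in frame 1 and (18.3, 6.4) in frame 2.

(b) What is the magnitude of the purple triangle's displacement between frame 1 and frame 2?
4.5

The purple triangle moved from (4.8, 16.2) to (7.9, 13.0), a distance of √(3.1² + 3.2²) ≈ 4.5.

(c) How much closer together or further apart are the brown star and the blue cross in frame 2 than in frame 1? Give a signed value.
+1.4

Distance in frame 1: 7.9. Distance in frame 2: 9.3.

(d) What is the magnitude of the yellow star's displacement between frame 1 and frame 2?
3.8

The yellow star moved from (12.4, 5.1) to (15.3, 2.7), a distance of √(2.9² + 2.4²) ≈ 3.8.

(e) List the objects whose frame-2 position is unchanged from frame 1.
the green triangle, the brown square, the brown star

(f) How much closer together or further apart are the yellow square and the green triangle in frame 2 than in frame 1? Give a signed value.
+0.8

Distance in frame 1: 15.2. Distance in frame 2: 16.0.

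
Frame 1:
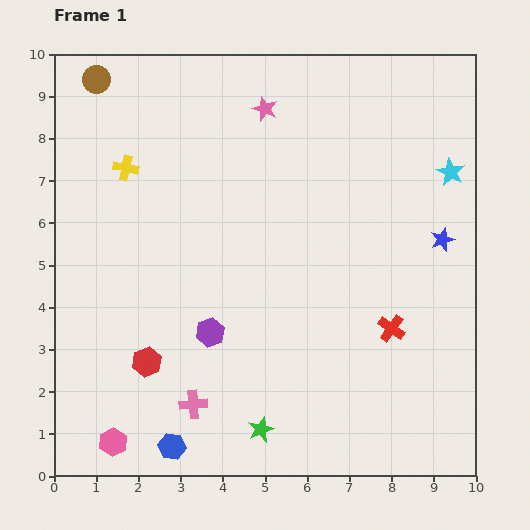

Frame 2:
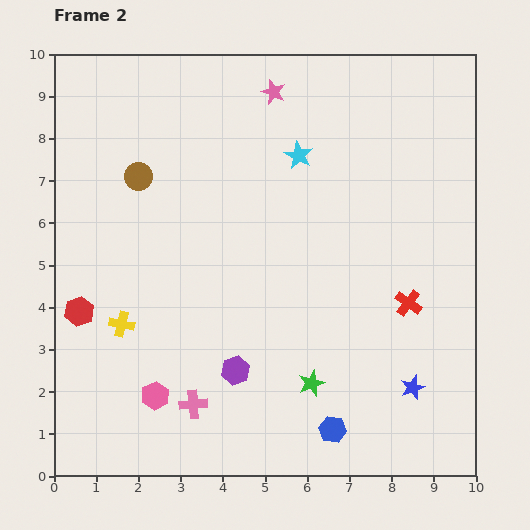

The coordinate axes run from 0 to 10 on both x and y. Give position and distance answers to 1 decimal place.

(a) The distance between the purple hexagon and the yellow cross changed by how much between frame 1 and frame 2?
-1.5

Distance in frame 1: 4.4. Distance in frame 2: 2.9.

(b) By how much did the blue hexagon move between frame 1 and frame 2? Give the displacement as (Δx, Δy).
(3.8, 0.4)

The blue hexagon was at (2.8, 0.7) in frame 1 and (6.6, 1.1) in frame 2.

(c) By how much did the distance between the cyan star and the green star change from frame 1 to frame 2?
-2.2

Distance in frame 1: 7.6. Distance in frame 2: 5.4.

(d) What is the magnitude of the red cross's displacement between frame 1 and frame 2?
0.7

The red cross moved from (8.0, 3.5) to (8.4, 4.1), a distance of √(0.4² + 0.6²) ≈ 0.7.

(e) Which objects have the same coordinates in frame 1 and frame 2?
the pink cross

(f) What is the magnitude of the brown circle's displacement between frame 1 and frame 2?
2.5

The brown circle moved from (1.0, 9.4) to (2.0, 7.1), a distance of √(1.0² + 2.3²) ≈ 2.5.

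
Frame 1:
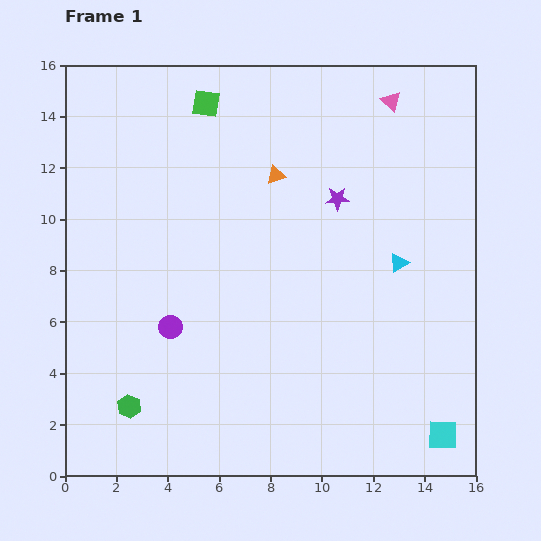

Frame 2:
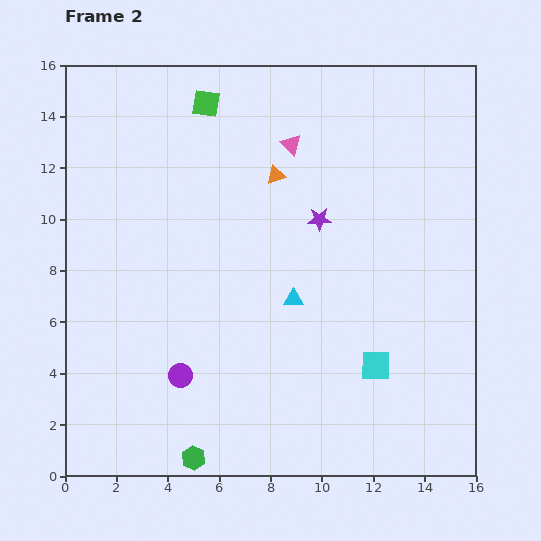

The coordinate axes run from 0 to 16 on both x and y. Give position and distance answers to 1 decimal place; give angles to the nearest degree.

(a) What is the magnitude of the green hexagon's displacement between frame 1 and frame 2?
3.2

The green hexagon moved from (2.5, 2.7) to (5.0, 0.7), a distance of √(2.5² + 2.0²) ≈ 3.2.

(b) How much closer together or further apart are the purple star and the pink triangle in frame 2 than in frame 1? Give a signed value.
-1.2

Distance in frame 1: 4.3. Distance in frame 2: 3.1.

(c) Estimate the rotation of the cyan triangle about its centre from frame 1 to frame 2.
32° clockwise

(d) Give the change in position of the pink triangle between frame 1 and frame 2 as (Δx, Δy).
(-3.9, -1.7)

The pink triangle was at (12.7, 14.6) in frame 1 and (8.8, 12.9) in frame 2.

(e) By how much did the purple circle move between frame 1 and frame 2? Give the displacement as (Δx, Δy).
(0.4, -1.9)

The purple circle was at (4.1, 5.8) in frame 1 and (4.5, 3.9) in frame 2.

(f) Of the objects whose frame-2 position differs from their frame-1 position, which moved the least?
the purple star

(moved 1.1)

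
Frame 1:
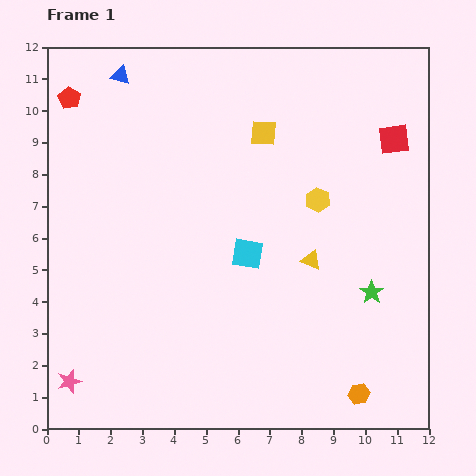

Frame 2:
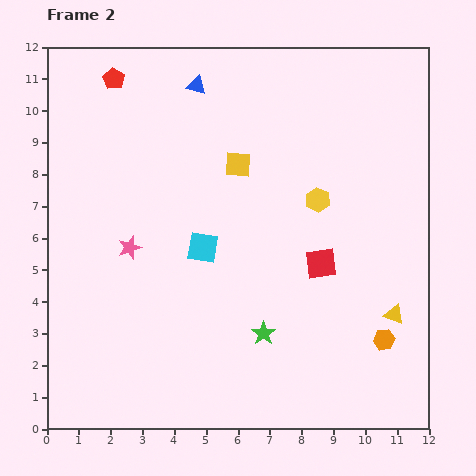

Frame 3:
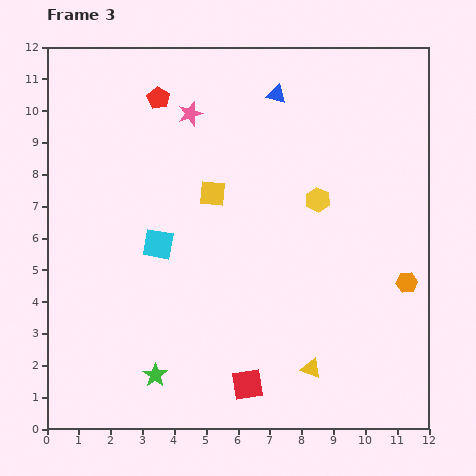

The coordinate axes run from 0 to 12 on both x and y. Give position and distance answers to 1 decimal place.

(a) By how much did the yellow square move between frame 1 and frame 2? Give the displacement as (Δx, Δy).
(-0.8, -1.0)

The yellow square was at (6.8, 9.3) in frame 1 and (6.0, 8.3) in frame 2.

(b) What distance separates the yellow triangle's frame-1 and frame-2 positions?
3.1

The yellow triangle moved from (8.3, 5.3) to (10.9, 3.6), a distance of √(2.6² + 1.7²) ≈ 3.1.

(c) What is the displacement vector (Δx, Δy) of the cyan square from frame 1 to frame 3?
(-2.8, 0.3)

The cyan square was at (6.3, 5.5) in frame 1 and (3.5, 5.8) in frame 3.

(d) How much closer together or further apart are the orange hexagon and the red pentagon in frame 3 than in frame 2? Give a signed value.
-2.1

Distance in frame 2: 11.8. Distance in frame 3: 9.7.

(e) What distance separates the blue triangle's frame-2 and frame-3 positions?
2.5

The blue triangle moved from (4.7, 10.8) to (7.2, 10.5), a distance of √(2.5² + 0.3²) ≈ 2.5.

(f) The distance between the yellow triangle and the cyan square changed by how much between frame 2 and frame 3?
-0.2

Distance in frame 2: 6.4. Distance in frame 3: 6.2.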